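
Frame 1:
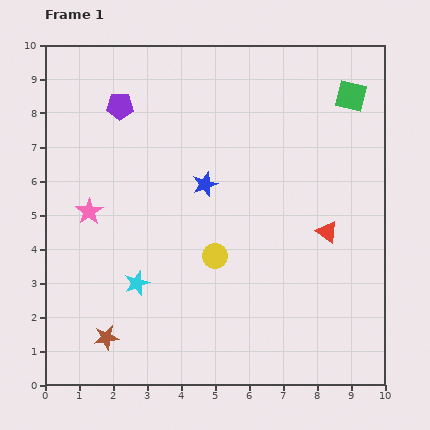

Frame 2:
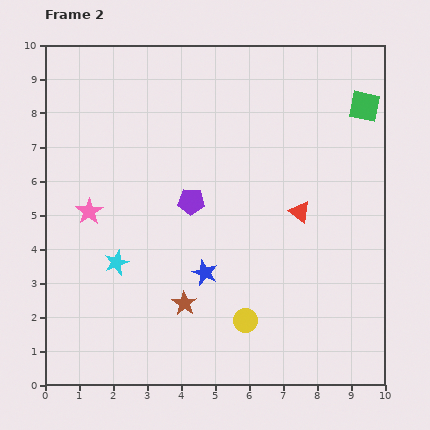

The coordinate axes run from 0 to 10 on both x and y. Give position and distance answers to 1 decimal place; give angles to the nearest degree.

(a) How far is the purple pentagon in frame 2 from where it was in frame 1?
3.5

The purple pentagon moved from (2.2, 8.2) to (4.3, 5.4), a distance of √(2.1² + 2.8²) ≈ 3.5.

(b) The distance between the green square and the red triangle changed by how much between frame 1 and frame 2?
-0.5

Distance in frame 1: 4.1. Distance in frame 2: 3.6.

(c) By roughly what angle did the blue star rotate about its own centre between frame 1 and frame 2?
30° counter-clockwise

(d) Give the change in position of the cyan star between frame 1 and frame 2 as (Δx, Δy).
(-0.6, 0.6)

The cyan star was at (2.7, 3.0) in frame 1 and (2.1, 3.6) in frame 2.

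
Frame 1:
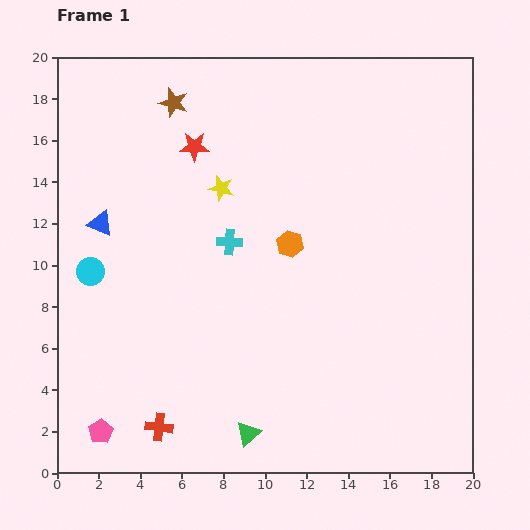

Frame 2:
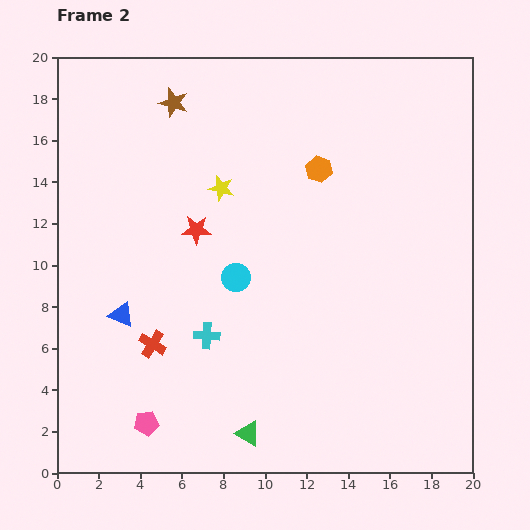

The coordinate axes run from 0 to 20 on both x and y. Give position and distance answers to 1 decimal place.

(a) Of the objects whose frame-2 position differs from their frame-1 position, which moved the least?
the pink pentagon

(moved 2.2)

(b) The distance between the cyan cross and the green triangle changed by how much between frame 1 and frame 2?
-4.1

Distance in frame 1: 9.2. Distance in frame 2: 5.1.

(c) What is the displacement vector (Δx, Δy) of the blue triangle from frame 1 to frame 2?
(1.0, -4.4)

The blue triangle was at (2.1, 12.0) in frame 1 and (3.1, 7.6) in frame 2.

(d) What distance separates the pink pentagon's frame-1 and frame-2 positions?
2.2

The pink pentagon moved from (2.1, 2.0) to (4.3, 2.4), a distance of √(2.2² + 0.4²) ≈ 2.2.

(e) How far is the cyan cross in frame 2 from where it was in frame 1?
4.6

The cyan cross moved from (8.3, 11.1) to (7.2, 6.6), a distance of √(1.1² + 4.5²) ≈ 4.6.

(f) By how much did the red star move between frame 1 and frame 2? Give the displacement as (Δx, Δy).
(0.1, -4.0)

The red star was at (6.6, 15.7) in frame 1 and (6.7, 11.7) in frame 2.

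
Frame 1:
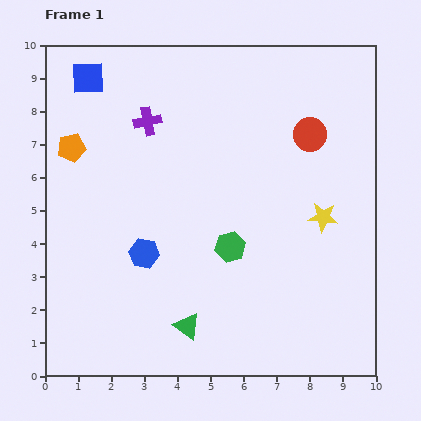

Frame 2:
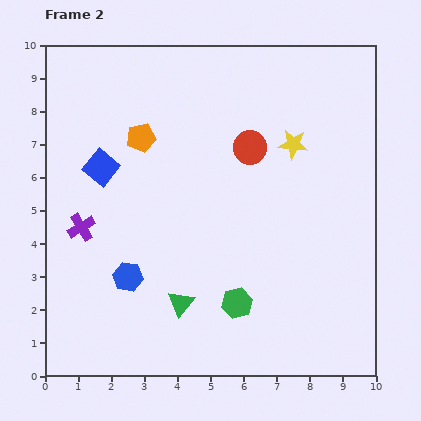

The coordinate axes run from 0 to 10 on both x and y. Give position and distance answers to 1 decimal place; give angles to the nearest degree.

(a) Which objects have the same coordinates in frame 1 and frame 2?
none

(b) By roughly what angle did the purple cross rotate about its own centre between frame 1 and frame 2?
20° counter-clockwise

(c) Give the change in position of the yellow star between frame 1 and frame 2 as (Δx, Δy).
(-0.9, 2.2)

The yellow star was at (8.4, 4.8) in frame 1 and (7.5, 7.0) in frame 2.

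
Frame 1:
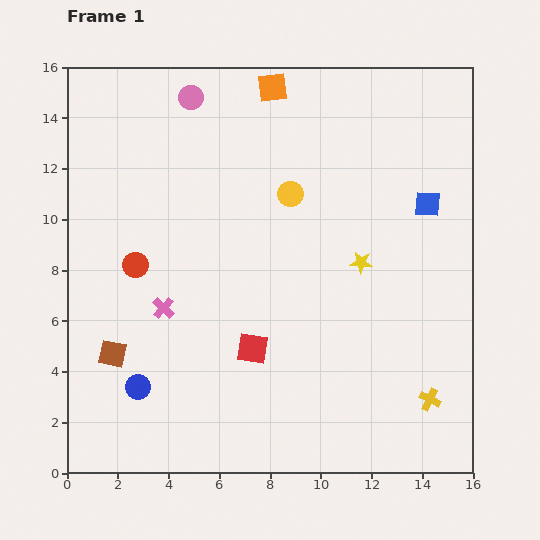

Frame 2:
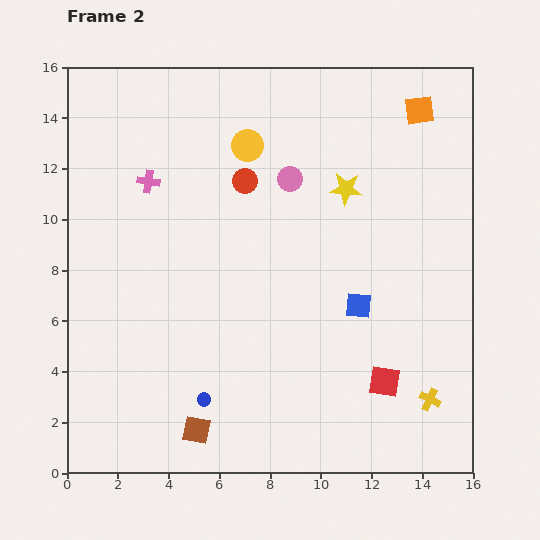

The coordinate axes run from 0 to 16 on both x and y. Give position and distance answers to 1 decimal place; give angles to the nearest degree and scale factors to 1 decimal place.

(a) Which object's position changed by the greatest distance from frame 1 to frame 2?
the orange square

(moved 5.9; next 5.4)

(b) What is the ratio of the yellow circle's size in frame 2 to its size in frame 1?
1.3×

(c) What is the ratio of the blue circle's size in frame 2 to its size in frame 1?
0.6×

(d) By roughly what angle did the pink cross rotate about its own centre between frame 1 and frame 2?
33° counter-clockwise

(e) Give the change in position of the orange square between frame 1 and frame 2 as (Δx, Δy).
(5.8, -0.9)

The orange square was at (8.1, 15.2) in frame 1 and (13.9, 14.3) in frame 2.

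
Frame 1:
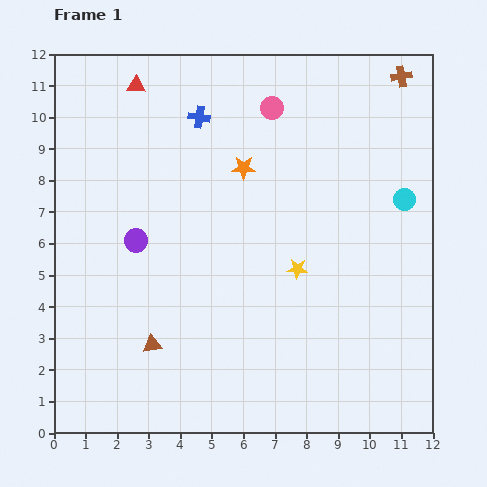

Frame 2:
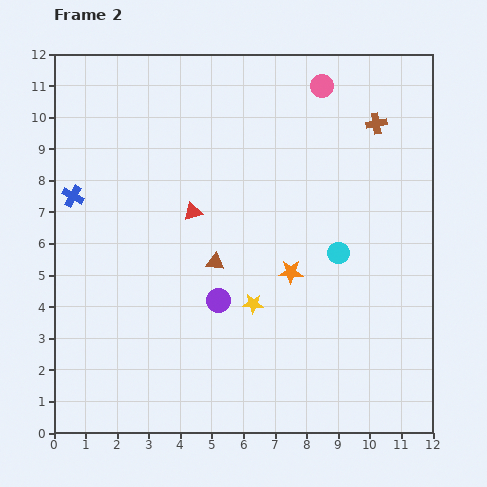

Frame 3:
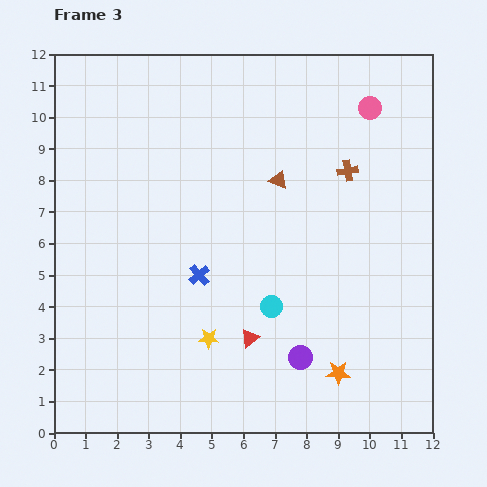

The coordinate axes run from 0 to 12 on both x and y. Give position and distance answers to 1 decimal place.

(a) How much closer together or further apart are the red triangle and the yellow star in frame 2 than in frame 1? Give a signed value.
-4.2

Distance in frame 1: 7.7. Distance in frame 2: 3.5.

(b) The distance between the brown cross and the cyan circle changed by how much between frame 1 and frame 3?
+1.0

Distance in frame 1: 3.9. Distance in frame 3: 4.9.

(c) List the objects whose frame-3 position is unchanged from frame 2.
none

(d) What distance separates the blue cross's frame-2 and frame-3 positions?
4.7

The blue cross moved from (0.6, 7.5) to (4.6, 5.0), a distance of √(4.0² + 2.5²) ≈ 4.7.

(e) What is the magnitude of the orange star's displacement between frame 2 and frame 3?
3.5

The orange star moved from (7.5, 5.1) to (9.0, 1.9), a distance of √(1.5² + 3.2²) ≈ 3.5.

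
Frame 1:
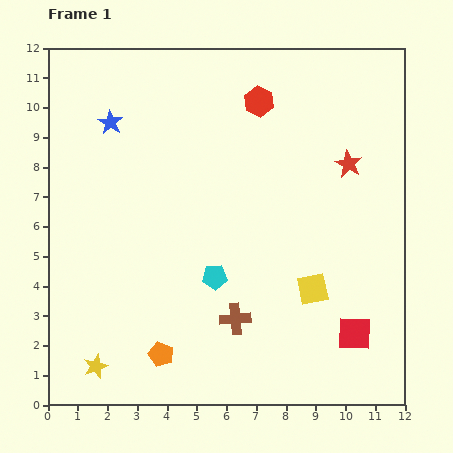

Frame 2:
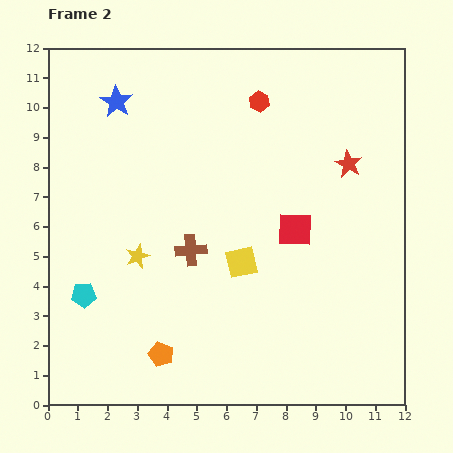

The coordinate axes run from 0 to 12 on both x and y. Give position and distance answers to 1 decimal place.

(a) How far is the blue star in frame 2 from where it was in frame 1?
0.7

The blue star moved from (2.1, 9.5) to (2.3, 10.2), a distance of √(0.2² + 0.7²) ≈ 0.7.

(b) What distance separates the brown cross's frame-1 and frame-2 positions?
2.7

The brown cross moved from (6.3, 2.9) to (4.8, 5.2), a distance of √(1.5² + 2.3²) ≈ 2.7.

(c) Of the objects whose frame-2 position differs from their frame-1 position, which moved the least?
the blue star

(moved 0.7)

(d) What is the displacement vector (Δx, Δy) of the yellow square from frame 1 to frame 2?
(-2.4, 0.9)

The yellow square was at (8.9, 3.9) in frame 1 and (6.5, 4.8) in frame 2.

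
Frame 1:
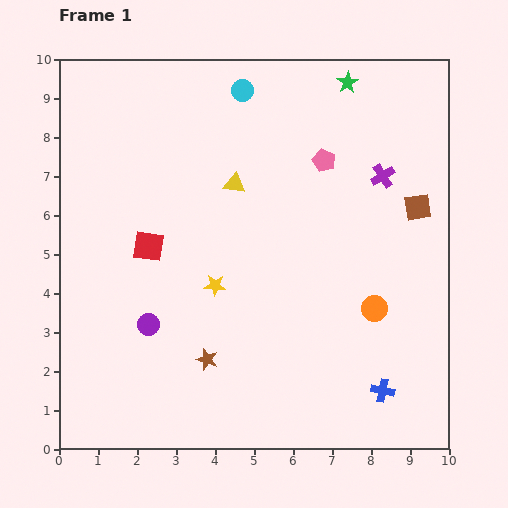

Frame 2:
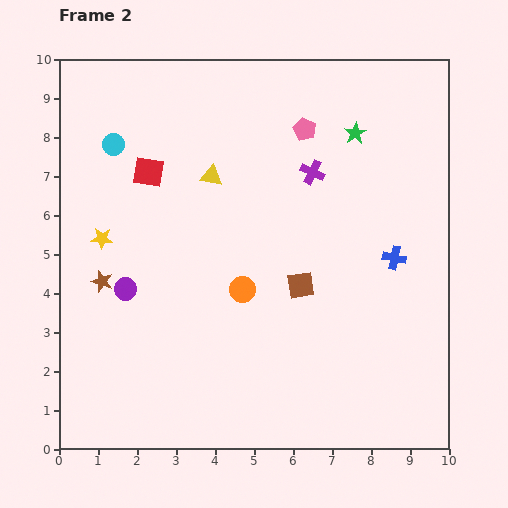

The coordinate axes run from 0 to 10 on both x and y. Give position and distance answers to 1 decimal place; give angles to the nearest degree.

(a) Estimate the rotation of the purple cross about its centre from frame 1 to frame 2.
33° counter-clockwise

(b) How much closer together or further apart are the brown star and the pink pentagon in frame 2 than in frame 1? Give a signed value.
+0.6

Distance in frame 1: 5.9. Distance in frame 2: 6.5.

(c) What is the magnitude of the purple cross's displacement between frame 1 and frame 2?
1.8

The purple cross moved from (8.3, 7.0) to (6.5, 7.1), a distance of √(1.8² + 0.1²) ≈ 1.8.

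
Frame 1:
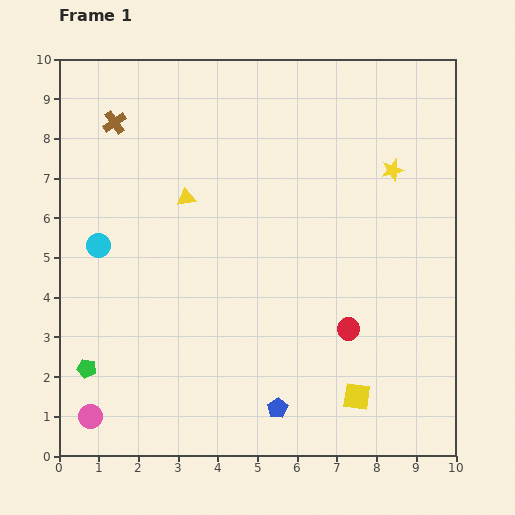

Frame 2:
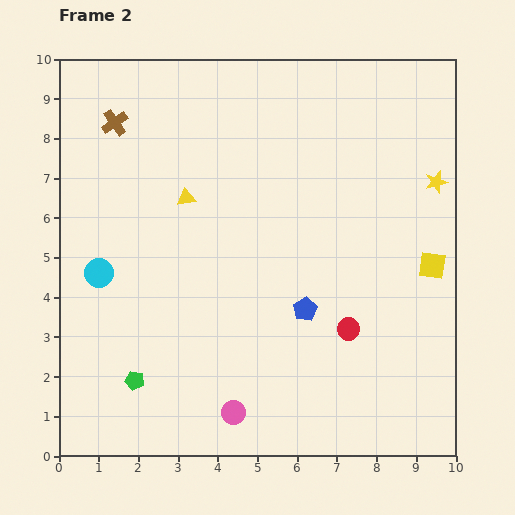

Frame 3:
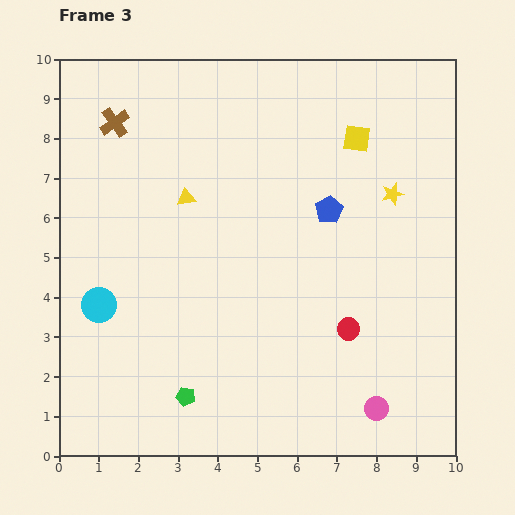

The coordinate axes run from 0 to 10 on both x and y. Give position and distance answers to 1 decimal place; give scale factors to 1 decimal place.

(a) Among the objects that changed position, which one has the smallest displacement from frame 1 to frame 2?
the cyan circle

(moved 0.7)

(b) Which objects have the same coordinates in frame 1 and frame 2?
the yellow triangle, the red circle, the brown cross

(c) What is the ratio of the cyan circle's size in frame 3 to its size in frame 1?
1.5×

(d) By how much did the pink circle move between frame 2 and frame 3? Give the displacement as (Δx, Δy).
(3.6, 0.1)

The pink circle was at (4.4, 1.1) in frame 2 and (8.0, 1.2) in frame 3.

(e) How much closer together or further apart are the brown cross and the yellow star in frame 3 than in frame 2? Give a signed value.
-1.0

Distance in frame 2: 8.2. Distance in frame 3: 7.2.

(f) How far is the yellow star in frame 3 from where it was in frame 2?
1.1

The yellow star moved from (9.5, 6.9) to (8.4, 6.6), a distance of √(1.1² + 0.3²) ≈ 1.1.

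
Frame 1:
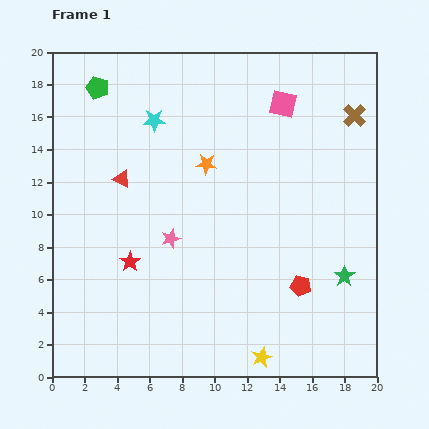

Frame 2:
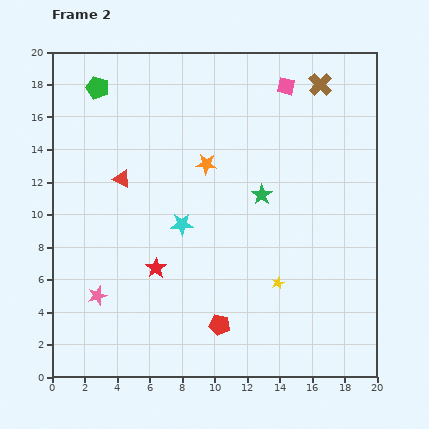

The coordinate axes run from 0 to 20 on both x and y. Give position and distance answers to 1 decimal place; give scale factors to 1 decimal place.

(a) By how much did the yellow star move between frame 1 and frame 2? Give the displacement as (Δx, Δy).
(1.0, 4.6)

The yellow star was at (12.9, 1.2) in frame 1 and (13.9, 5.8) in frame 2.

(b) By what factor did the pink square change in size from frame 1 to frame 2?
0.7×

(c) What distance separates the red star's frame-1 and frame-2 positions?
1.6

The red star moved from (4.8, 7.1) to (6.4, 6.7), a distance of √(1.6² + 0.4²) ≈ 1.6.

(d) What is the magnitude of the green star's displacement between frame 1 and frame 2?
7.1

The green star moved from (18.0, 6.2) to (12.9, 11.2), a distance of √(5.1² + 5.0²) ≈ 7.1.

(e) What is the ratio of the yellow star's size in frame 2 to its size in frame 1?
0.6×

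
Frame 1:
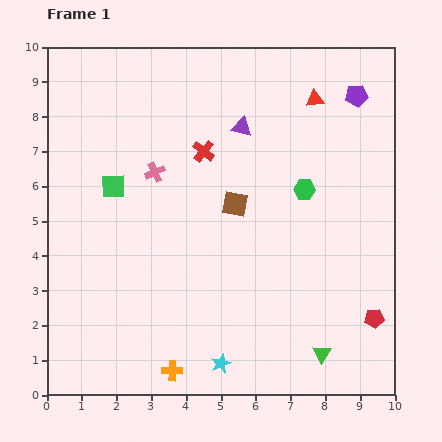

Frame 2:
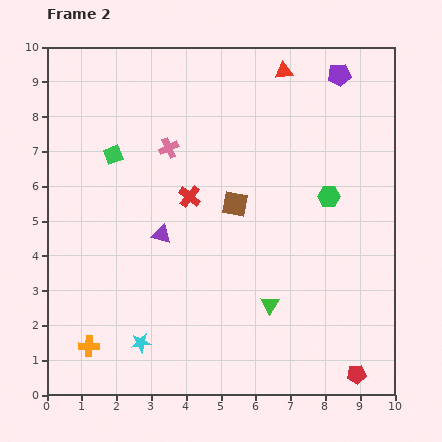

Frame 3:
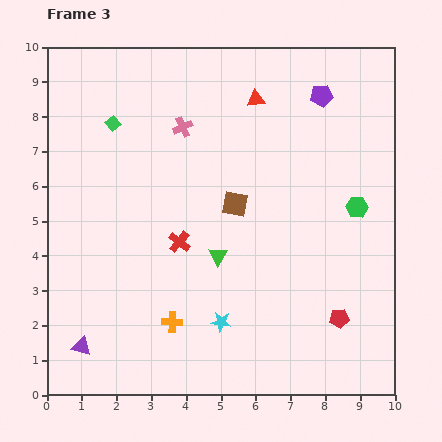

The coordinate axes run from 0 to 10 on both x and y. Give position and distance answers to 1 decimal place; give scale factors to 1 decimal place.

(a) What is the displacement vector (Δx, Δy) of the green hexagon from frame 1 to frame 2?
(0.7, -0.2)

The green hexagon was at (7.4, 5.9) in frame 1 and (8.1, 5.7) in frame 2.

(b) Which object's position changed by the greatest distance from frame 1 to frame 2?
the purple triangle

(moved 3.9; next 2.5)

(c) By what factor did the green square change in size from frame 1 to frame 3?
0.6×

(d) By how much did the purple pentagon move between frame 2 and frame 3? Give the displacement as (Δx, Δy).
(-0.5, -0.6)

The purple pentagon was at (8.4, 9.2) in frame 2 and (7.9, 8.6) in frame 3.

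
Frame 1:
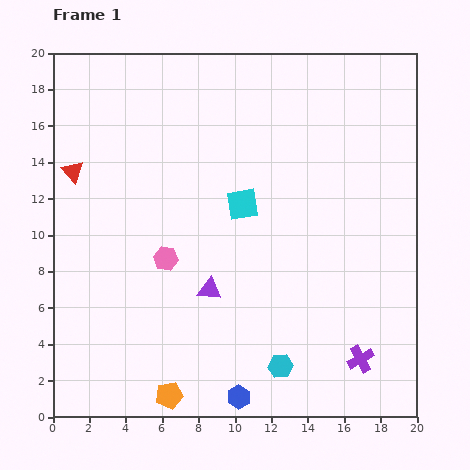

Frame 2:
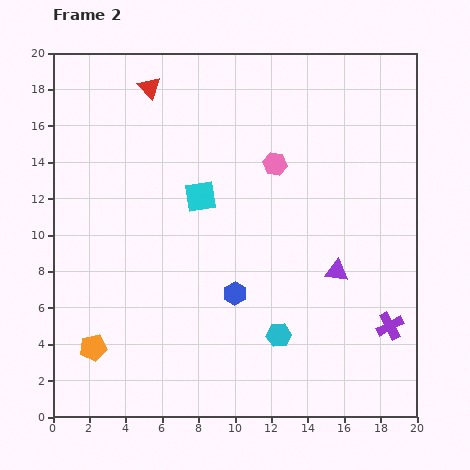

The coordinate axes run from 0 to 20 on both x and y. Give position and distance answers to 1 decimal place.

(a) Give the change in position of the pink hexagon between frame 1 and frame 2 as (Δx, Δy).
(6.0, 5.2)

The pink hexagon was at (6.2, 8.7) in frame 1 and (12.2, 13.9) in frame 2.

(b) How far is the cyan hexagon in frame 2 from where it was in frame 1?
1.7

The cyan hexagon moved from (12.5, 2.8) to (12.4, 4.5), a distance of √(0.1² + 1.7²) ≈ 1.7.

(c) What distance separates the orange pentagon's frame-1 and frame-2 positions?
4.9

The orange pentagon moved from (6.4, 1.2) to (2.2, 3.8), a distance of √(4.2² + 2.6²) ≈ 4.9.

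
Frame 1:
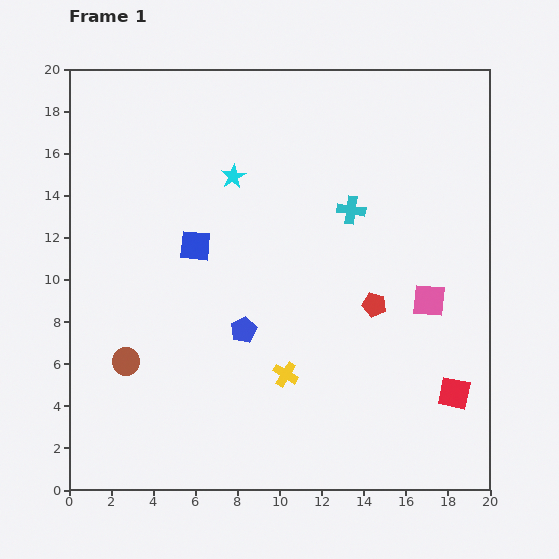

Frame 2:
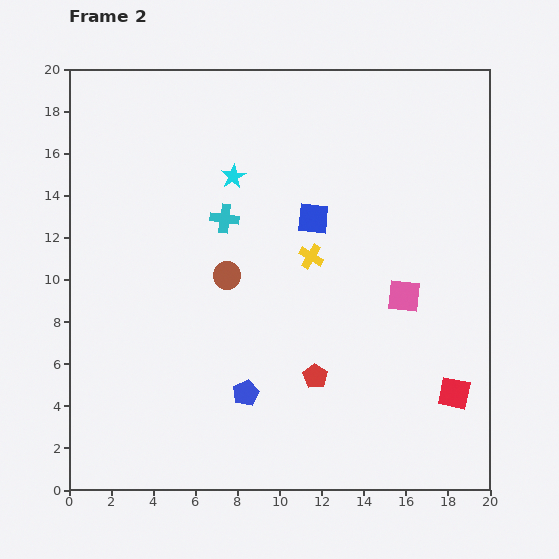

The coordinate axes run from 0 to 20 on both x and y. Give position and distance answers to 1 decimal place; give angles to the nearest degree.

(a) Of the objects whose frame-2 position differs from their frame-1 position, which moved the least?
the pink square

(moved 1.2)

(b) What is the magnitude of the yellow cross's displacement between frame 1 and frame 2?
5.7

The yellow cross moved from (10.3, 5.5) to (11.5, 11.1), a distance of √(1.2² + 5.6²) ≈ 5.7.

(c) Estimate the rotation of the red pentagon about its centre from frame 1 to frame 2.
20° clockwise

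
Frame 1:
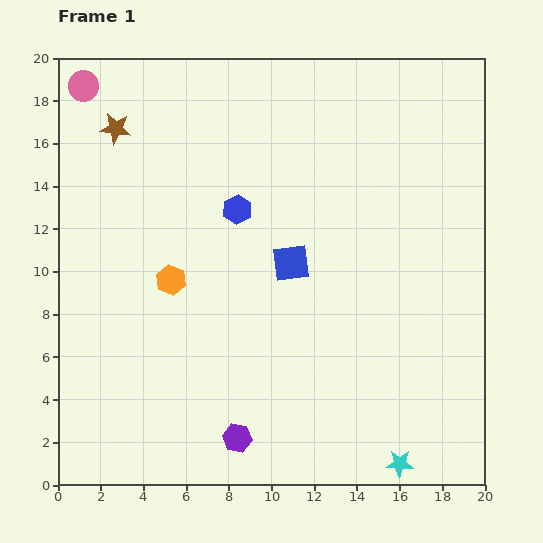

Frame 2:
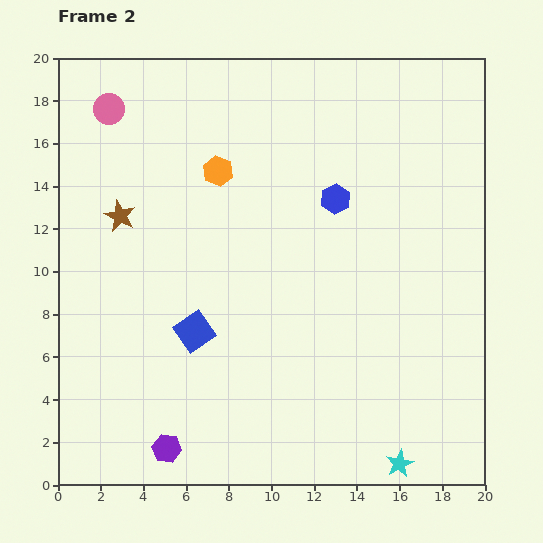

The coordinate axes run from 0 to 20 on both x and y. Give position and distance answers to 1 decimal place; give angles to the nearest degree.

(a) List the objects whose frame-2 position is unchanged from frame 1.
the cyan star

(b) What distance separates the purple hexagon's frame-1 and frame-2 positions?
3.3

The purple hexagon moved from (8.4, 2.2) to (5.1, 1.7), a distance of √(3.3² + 0.5²) ≈ 3.3.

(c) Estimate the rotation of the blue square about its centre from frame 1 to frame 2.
27° counter-clockwise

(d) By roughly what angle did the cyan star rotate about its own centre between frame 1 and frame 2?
29° counter-clockwise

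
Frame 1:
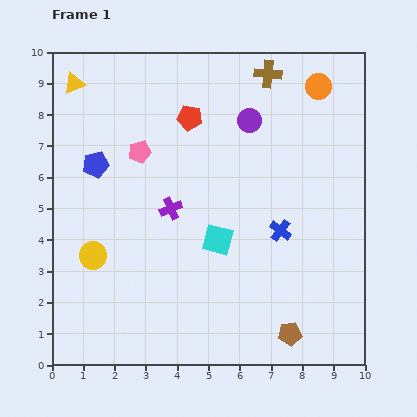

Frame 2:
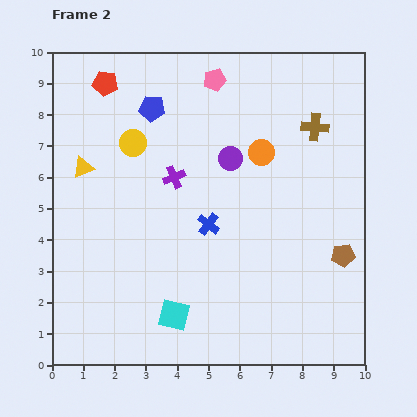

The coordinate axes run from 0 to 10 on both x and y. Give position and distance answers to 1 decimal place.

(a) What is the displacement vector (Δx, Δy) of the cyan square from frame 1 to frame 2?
(-1.4, -2.4)

The cyan square was at (5.3, 4.0) in frame 1 and (3.9, 1.6) in frame 2.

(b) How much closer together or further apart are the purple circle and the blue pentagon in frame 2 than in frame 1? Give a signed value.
-2.1

Distance in frame 1: 5.1. Distance in frame 2: 3.0.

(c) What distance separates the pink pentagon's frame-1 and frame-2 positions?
3.3

The pink pentagon moved from (2.8, 6.8) to (5.2, 9.1), a distance of √(2.4² + 2.3²) ≈ 3.3.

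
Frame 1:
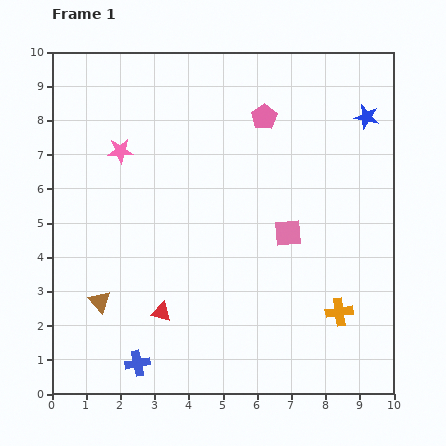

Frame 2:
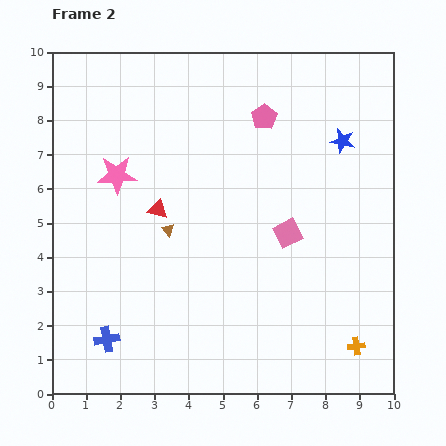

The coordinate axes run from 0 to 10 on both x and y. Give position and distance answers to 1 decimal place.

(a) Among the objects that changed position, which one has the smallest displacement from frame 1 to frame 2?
the pink star

(moved 0.7)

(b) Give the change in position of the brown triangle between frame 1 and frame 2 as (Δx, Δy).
(2.0, 2.1)

The brown triangle was at (1.4, 2.7) in frame 1 and (3.4, 4.8) in frame 2.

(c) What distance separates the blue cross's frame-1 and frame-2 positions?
1.1

The blue cross moved from (2.5, 0.9) to (1.6, 1.6), a distance of √(0.9² + 0.7²) ≈ 1.1.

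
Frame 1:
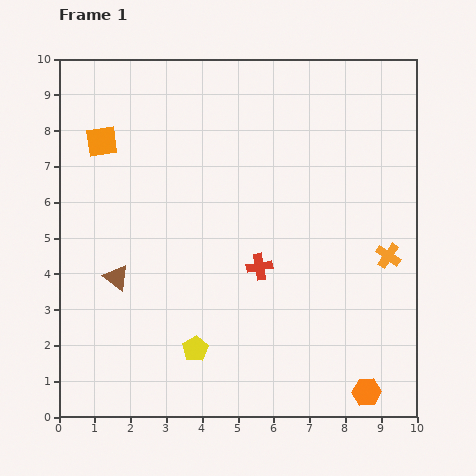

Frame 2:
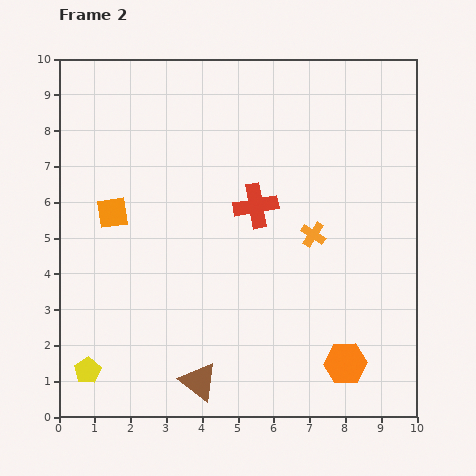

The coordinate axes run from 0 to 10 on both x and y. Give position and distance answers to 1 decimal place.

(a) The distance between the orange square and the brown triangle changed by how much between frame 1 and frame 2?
+1.5

Distance in frame 1: 3.8. Distance in frame 2: 5.3.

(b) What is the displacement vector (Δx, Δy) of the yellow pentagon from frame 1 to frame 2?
(-3.0, -0.6)

The yellow pentagon was at (3.8, 1.9) in frame 1 and (0.8, 1.3) in frame 2.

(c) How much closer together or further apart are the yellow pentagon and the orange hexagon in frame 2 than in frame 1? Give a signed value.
+2.3

Distance in frame 1: 4.9. Distance in frame 2: 7.2.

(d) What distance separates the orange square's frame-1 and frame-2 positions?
2.0

The orange square moved from (1.2, 7.7) to (1.5, 5.7), a distance of √(0.3² + 2.0²) ≈ 2.0.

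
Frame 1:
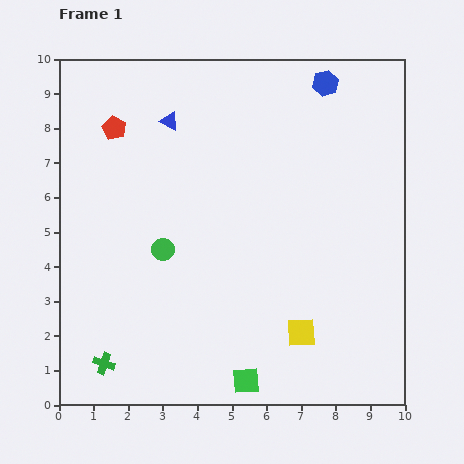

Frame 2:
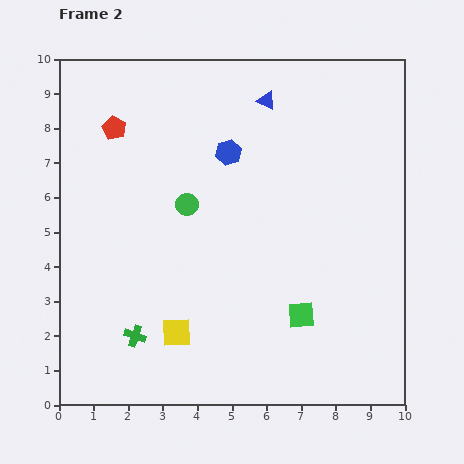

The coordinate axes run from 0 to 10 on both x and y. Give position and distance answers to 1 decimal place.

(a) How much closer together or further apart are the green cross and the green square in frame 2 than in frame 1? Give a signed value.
+0.7

Distance in frame 1: 4.1. Distance in frame 2: 4.8.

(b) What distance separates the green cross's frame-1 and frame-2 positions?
1.2

The green cross moved from (1.3, 1.2) to (2.2, 2.0), a distance of √(0.9² + 0.8²) ≈ 1.2.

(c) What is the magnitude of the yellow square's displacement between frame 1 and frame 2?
3.6

The yellow square moved from (7.0, 2.1) to (3.4, 2.1), a distance of √(3.6² + 0.0²) ≈ 3.6.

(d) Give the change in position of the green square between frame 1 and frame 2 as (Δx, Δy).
(1.6, 1.9)

The green square was at (5.4, 0.7) in frame 1 and (7.0, 2.6) in frame 2.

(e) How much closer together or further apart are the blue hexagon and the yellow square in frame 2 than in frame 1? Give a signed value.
-1.8

Distance in frame 1: 7.2. Distance in frame 2: 5.4.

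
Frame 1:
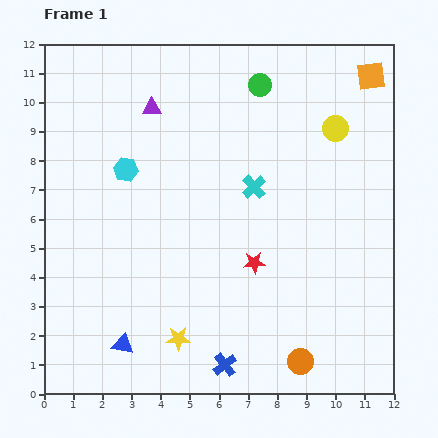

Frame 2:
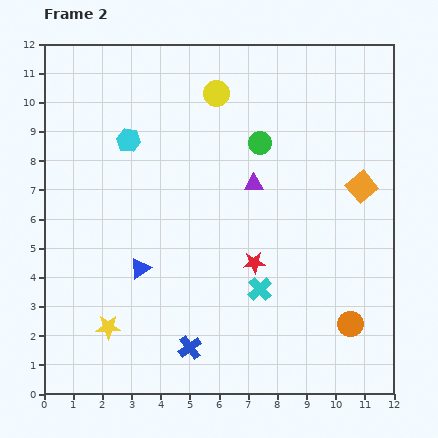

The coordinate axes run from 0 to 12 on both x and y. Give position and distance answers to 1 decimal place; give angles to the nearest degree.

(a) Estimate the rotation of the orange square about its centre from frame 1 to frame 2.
34° counter-clockwise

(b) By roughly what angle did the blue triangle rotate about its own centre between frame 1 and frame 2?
46° counter-clockwise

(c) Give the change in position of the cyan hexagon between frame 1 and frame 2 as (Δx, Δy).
(0.1, 1.0)

The cyan hexagon was at (2.8, 7.7) in frame 1 and (2.9, 8.7) in frame 2.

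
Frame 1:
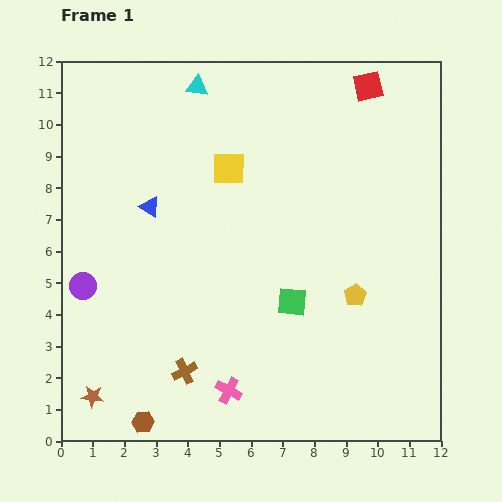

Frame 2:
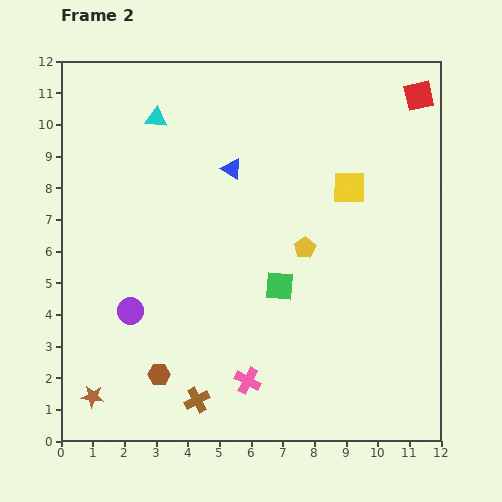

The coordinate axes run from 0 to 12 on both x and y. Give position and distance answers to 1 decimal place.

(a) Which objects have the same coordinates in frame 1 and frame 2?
the brown star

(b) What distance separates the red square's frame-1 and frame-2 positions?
1.6

The red square moved from (9.7, 11.2) to (11.3, 10.9), a distance of √(1.6² + 0.3²) ≈ 1.6.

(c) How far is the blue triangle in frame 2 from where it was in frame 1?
2.9

The blue triangle moved from (2.8, 7.4) to (5.4, 8.6), a distance of √(2.6² + 1.2²) ≈ 2.9.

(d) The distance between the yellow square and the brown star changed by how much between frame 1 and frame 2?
+2.0

Distance in frame 1: 8.4. Distance in frame 2: 10.4.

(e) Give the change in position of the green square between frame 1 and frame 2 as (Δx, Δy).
(-0.4, 0.5)

The green square was at (7.3, 4.4) in frame 1 and (6.9, 4.9) in frame 2.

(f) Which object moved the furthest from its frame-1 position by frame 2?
the yellow square

(moved 3.8; next 2.9)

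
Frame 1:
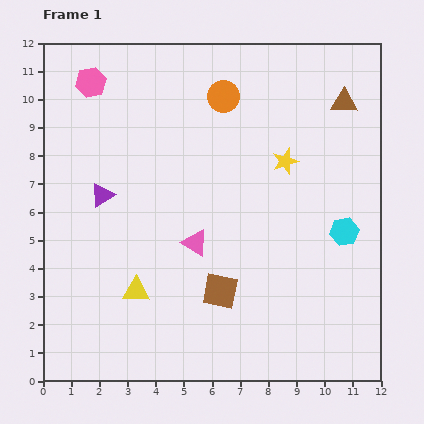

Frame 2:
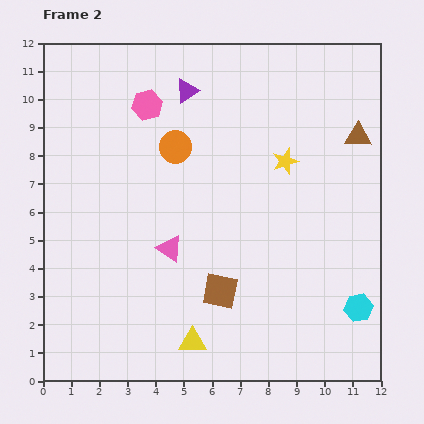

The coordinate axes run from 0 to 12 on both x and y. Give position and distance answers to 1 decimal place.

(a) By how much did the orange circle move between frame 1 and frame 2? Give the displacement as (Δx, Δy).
(-1.7, -1.8)

The orange circle was at (6.4, 10.1) in frame 1 and (4.7, 8.3) in frame 2.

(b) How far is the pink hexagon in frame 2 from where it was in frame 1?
2.2

The pink hexagon moved from (1.7, 10.6) to (3.7, 9.8), a distance of √(2.0² + 0.8²) ≈ 2.2.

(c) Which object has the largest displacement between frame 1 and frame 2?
the purple triangle

(moved 4.8; next 2.7)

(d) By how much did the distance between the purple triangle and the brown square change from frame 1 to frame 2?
+1.8

Distance in frame 1: 5.4. Distance in frame 2: 7.2.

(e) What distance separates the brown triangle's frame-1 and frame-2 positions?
1.3

The brown triangle moved from (10.7, 9.9) to (11.2, 8.7), a distance of √(0.5² + 1.2²) ≈ 1.3.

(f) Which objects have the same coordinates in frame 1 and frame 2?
the yellow star, the brown square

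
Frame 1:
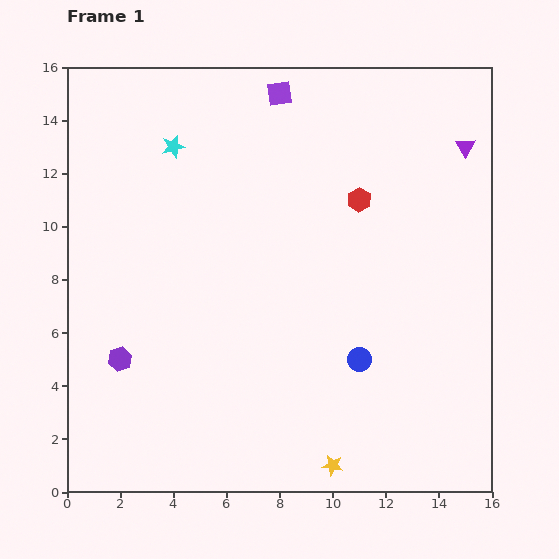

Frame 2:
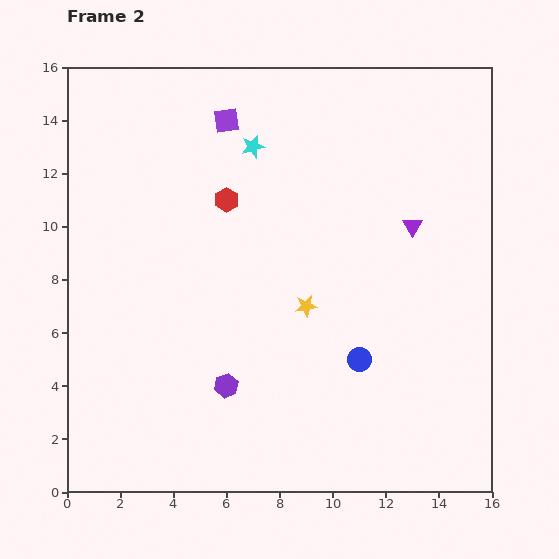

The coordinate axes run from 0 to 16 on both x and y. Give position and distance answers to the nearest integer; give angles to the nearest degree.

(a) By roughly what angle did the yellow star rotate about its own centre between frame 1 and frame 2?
18° counter-clockwise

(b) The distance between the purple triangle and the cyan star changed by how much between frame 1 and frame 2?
-4

Distance in frame 1: 11. Distance in frame 2: 7.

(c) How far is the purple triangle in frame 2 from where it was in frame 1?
4

The purple triangle moved from (15, 13) to (13, 10), a distance of √(2² + 3²) ≈ 4.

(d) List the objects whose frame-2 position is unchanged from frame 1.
the blue circle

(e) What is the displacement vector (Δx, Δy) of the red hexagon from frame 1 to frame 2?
(-5, 0)

The red hexagon was at (11, 11) in frame 1 and (6, 11) in frame 2.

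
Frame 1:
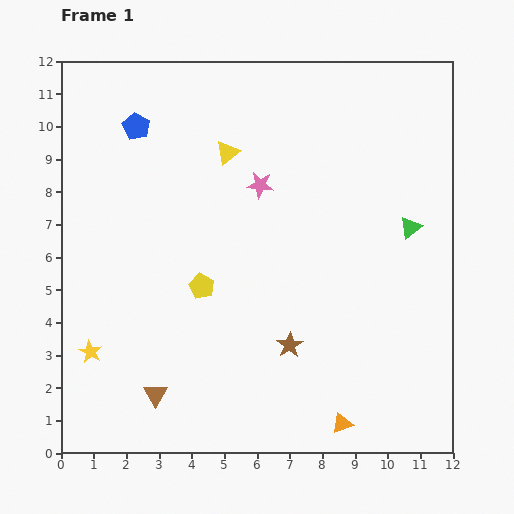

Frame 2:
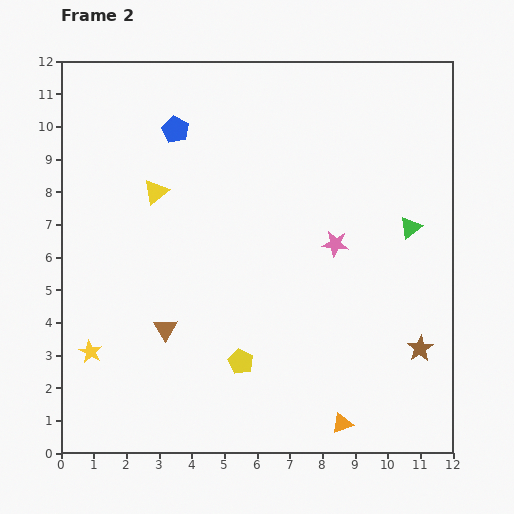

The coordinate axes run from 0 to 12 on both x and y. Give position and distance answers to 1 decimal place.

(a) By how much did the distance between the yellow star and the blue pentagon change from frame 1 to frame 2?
+0.3

Distance in frame 1: 7.0. Distance in frame 2: 7.3.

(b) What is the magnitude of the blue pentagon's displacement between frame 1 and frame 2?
1.2

The blue pentagon moved from (2.3, 10.0) to (3.5, 9.9), a distance of √(1.2² + 0.1²) ≈ 1.2.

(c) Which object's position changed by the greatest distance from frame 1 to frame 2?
the brown star

(moved 4.0; next 2.9)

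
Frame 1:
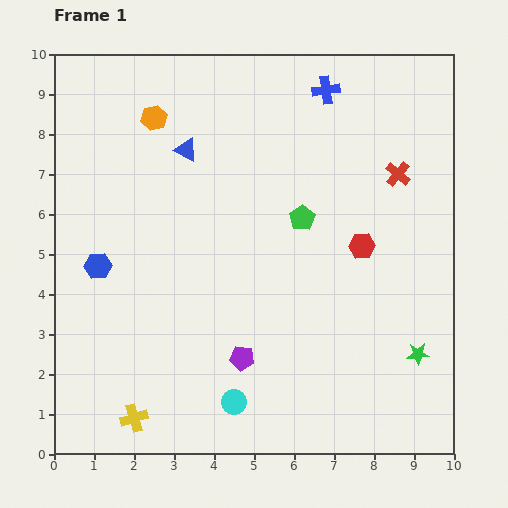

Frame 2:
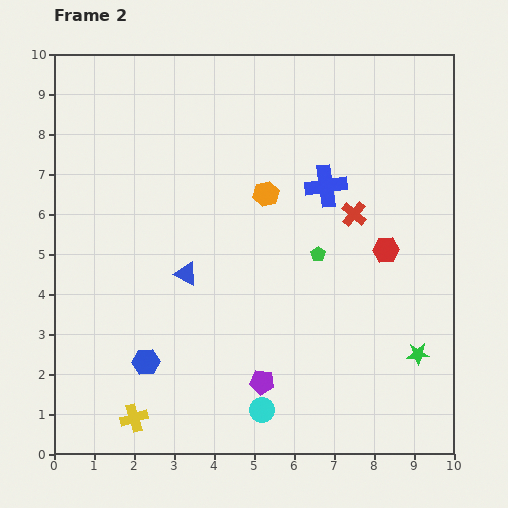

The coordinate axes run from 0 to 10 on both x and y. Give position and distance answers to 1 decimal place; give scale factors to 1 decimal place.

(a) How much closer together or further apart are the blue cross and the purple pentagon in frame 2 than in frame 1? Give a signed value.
-1.8

Distance in frame 1: 7.0. Distance in frame 2: 5.2.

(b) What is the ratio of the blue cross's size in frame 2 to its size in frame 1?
1.5×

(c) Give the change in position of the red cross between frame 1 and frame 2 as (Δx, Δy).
(-1.1, -1.0)

The red cross was at (8.6, 7.0) in frame 1 and (7.5, 6.0) in frame 2.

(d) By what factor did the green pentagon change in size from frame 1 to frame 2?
0.6×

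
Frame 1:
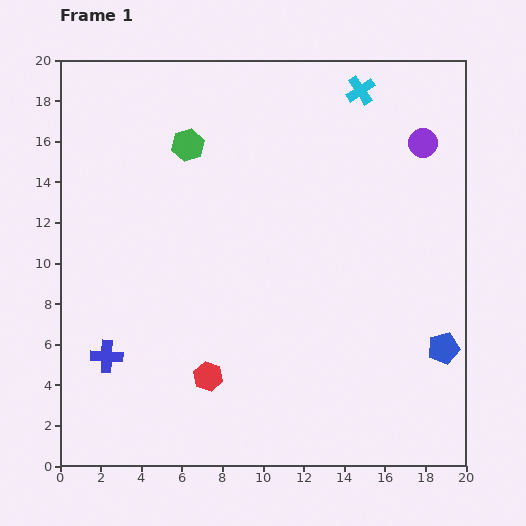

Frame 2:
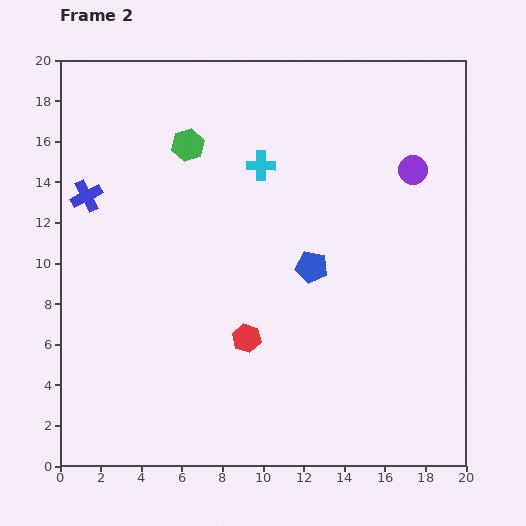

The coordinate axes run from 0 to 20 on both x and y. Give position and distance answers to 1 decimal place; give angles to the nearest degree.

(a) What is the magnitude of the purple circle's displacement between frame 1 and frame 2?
1.4

The purple circle moved from (17.9, 15.9) to (17.4, 14.6), a distance of √(0.5² + 1.3²) ≈ 1.4.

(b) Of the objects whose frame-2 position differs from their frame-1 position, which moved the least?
the purple circle

(moved 1.4)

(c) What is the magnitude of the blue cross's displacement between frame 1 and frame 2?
8.0

The blue cross moved from (2.3, 5.4) to (1.3, 13.3), a distance of √(1.0² + 7.9²) ≈ 8.0.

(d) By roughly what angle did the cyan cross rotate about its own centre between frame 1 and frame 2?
34° clockwise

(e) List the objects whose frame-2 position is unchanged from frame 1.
the green hexagon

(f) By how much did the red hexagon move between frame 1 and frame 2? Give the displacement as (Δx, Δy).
(1.9, 1.9)

The red hexagon was at (7.3, 4.4) in frame 1 and (9.2, 6.3) in frame 2.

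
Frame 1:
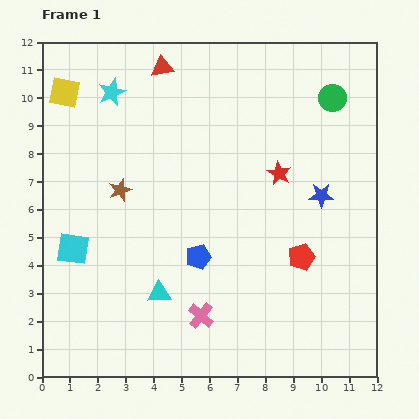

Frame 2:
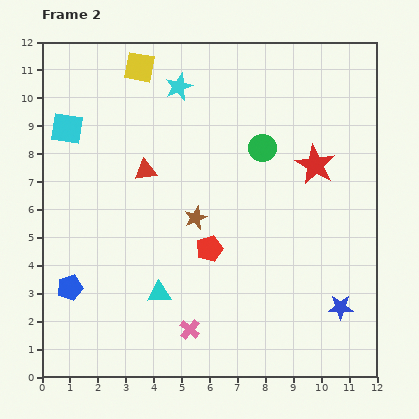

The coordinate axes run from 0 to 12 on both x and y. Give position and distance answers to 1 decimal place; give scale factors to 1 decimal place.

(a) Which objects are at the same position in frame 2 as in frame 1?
the cyan triangle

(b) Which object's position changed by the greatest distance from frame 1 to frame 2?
the blue pentagon

(moved 4.7; next 4.3)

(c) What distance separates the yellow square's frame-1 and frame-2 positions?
2.8

The yellow square moved from (0.8, 10.2) to (3.5, 11.1), a distance of √(2.7² + 0.9²) ≈ 2.8.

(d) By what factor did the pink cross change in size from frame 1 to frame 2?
0.8×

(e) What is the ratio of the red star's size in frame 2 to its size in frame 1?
1.7×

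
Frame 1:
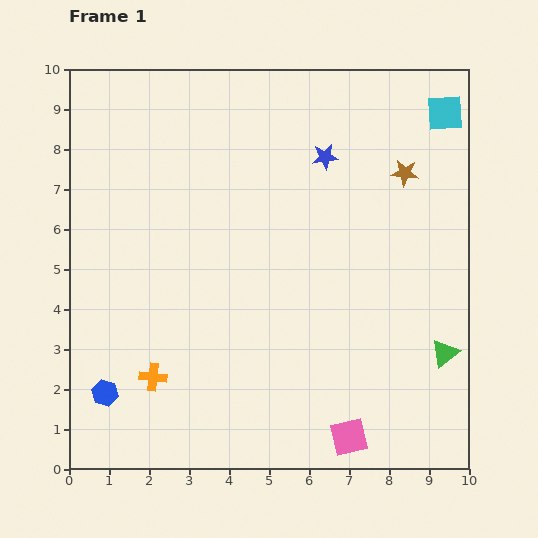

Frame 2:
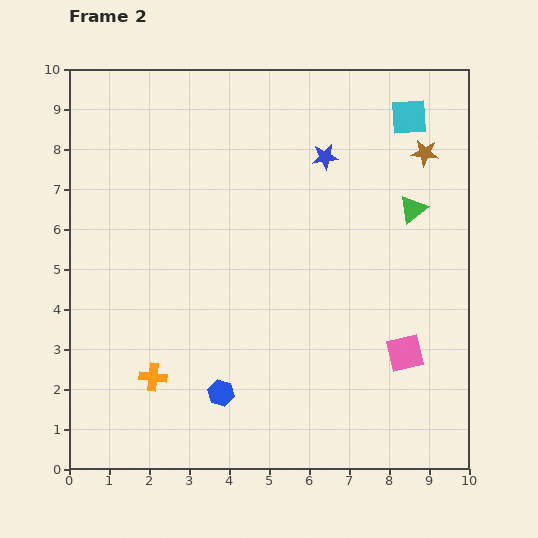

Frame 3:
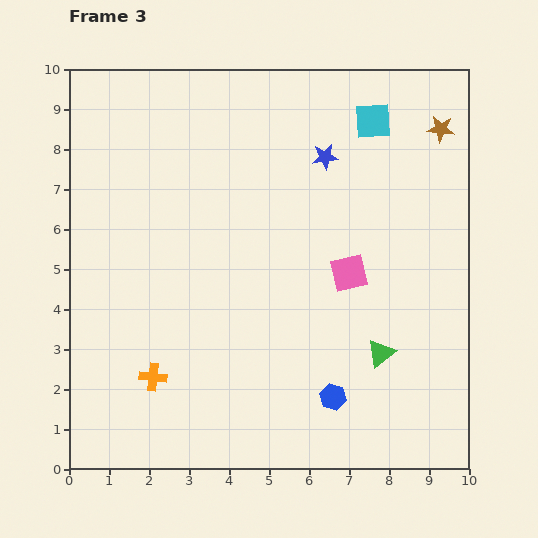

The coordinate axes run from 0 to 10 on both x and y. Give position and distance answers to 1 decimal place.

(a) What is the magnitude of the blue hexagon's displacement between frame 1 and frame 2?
2.9

The blue hexagon moved from (0.9, 1.9) to (3.8, 1.9), a distance of √(2.9² + 0.0²) ≈ 2.9.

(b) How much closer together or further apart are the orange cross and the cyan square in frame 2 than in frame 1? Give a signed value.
-0.7

Distance in frame 1: 9.8. Distance in frame 2: 9.1.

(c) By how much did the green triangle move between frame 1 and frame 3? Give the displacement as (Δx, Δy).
(-1.6, 0.0)

The green triangle was at (9.4, 2.9) in frame 1 and (7.8, 2.9) in frame 3.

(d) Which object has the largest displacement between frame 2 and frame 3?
the green triangle

(moved 3.7; next 2.8)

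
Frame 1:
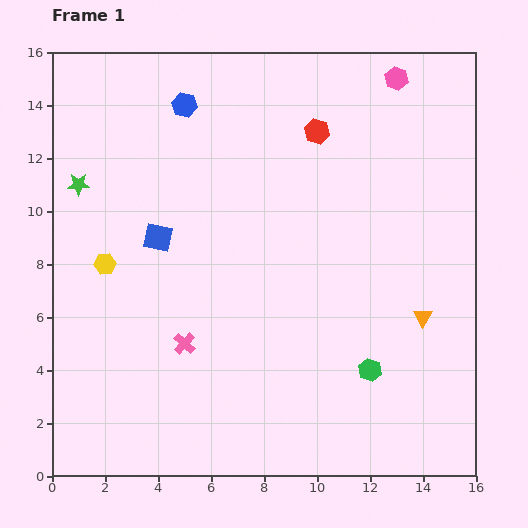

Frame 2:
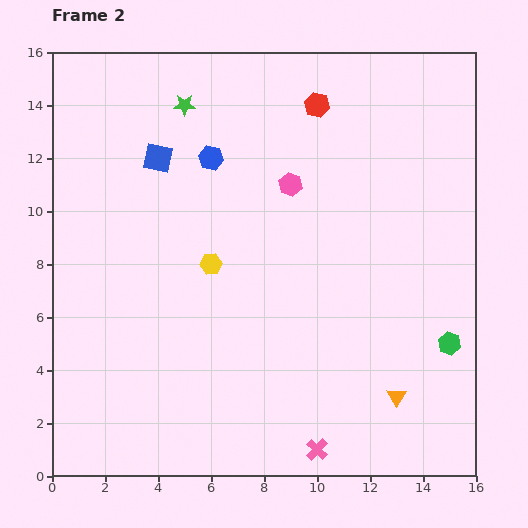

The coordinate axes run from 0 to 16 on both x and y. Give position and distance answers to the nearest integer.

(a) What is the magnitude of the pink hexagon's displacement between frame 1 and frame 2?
6

The pink hexagon moved from (13, 15) to (9, 11), a distance of √(4² + 4²) ≈ 6.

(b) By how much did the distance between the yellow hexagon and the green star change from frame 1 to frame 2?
+3

Distance in frame 1: 3. Distance in frame 2: 6.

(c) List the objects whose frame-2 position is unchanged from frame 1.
none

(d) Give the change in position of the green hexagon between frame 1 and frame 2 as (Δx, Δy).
(3, 1)

The green hexagon was at (12, 4) in frame 1 and (15, 5) in frame 2.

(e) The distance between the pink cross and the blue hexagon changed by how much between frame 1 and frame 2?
+3

Distance in frame 1: 9. Distance in frame 2: 12.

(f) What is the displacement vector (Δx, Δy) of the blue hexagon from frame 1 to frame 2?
(1, -2)

The blue hexagon was at (5, 14) in frame 1 and (6, 12) in frame 2.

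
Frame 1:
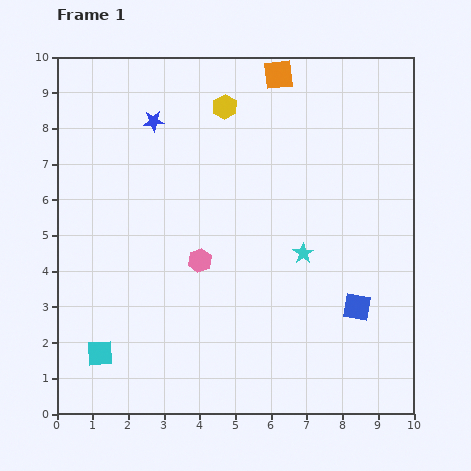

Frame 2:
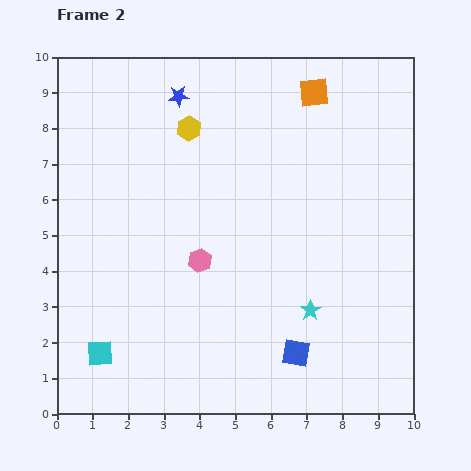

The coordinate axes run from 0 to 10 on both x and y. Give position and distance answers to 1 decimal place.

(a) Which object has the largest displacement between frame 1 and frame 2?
the blue square

(moved 2.1; next 1.6)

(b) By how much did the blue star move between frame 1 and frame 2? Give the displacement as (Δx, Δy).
(0.7, 0.7)

The blue star was at (2.7, 8.2) in frame 1 and (3.4, 8.9) in frame 2.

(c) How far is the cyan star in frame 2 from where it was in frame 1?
1.6

The cyan star moved from (6.9, 4.5) to (7.1, 2.9), a distance of √(0.2² + 1.6²) ≈ 1.6.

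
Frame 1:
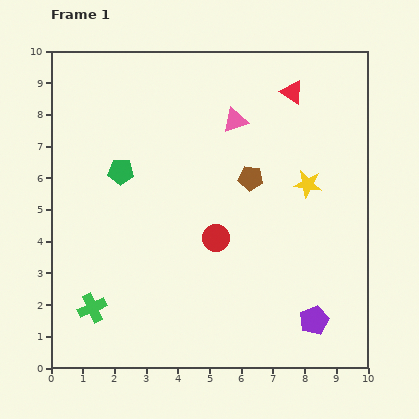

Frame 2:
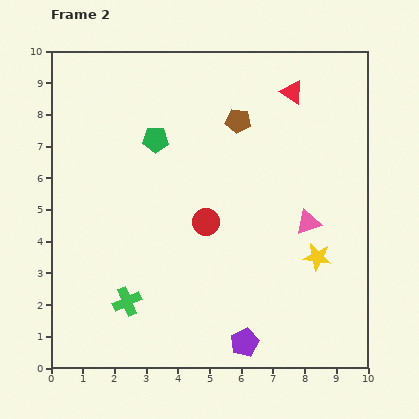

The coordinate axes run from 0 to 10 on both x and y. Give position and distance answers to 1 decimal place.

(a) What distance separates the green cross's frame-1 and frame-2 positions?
1.1

The green cross moved from (1.3, 1.9) to (2.4, 2.1), a distance of √(1.1² + 0.2²) ≈ 1.1.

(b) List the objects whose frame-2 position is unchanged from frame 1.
the red triangle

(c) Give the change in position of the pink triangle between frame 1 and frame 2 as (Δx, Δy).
(2.3, -3.2)

The pink triangle was at (5.8, 7.8) in frame 1 and (8.1, 4.6) in frame 2.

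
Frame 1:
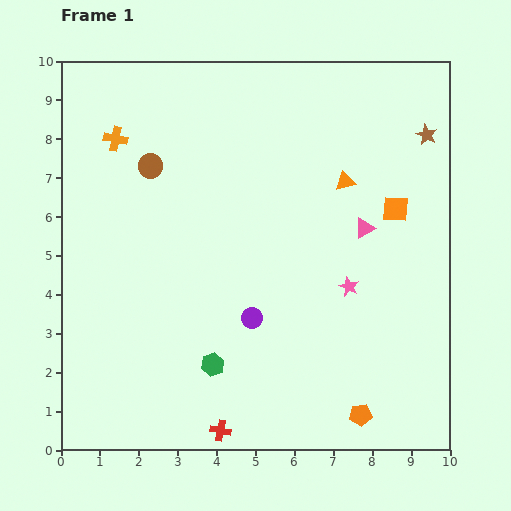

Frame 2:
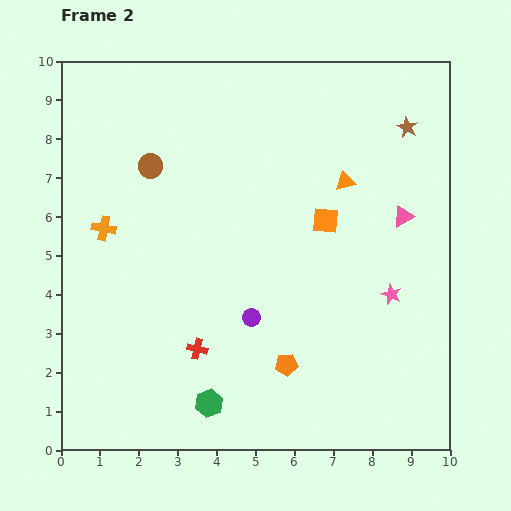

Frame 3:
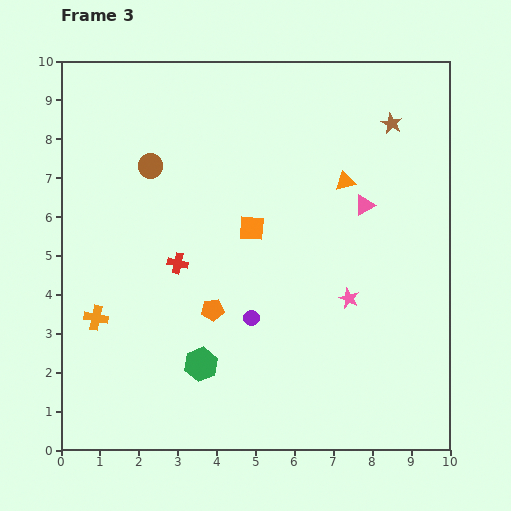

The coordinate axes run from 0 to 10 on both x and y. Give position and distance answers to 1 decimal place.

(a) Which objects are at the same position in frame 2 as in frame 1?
the purple circle, the orange triangle, the brown circle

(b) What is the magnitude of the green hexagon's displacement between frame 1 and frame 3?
0.3

The green hexagon moved from (3.9, 2.2) to (3.6, 2.2), a distance of √(0.3² + 0.0²) ≈ 0.3.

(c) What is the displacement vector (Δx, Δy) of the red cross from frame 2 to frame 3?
(-0.5, 2.2)

The red cross was at (3.5, 2.6) in frame 2 and (3.0, 4.8) in frame 3.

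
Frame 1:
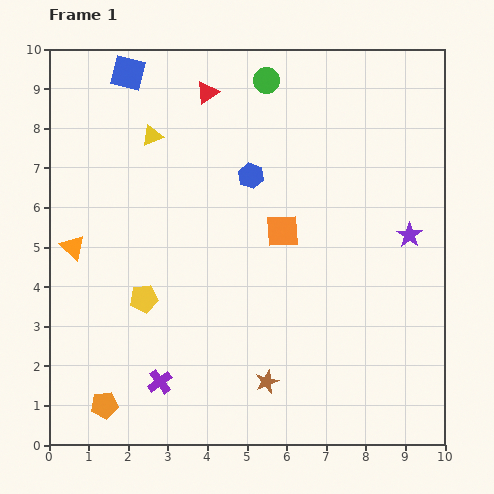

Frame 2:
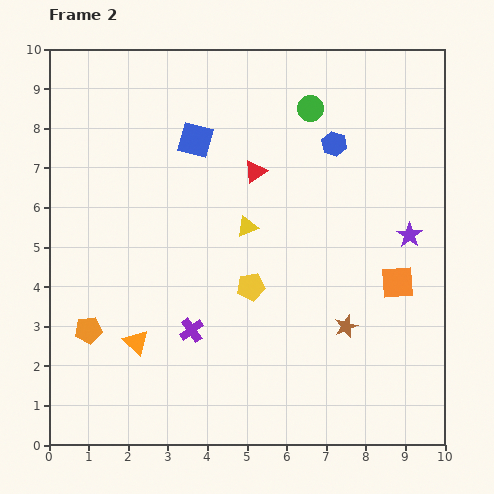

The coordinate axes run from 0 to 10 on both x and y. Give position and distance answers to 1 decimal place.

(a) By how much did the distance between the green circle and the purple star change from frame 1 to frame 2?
-1.2

Distance in frame 1: 5.3. Distance in frame 2: 4.1.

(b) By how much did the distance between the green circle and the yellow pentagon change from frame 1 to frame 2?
-1.6

Distance in frame 1: 6.3. Distance in frame 2: 4.7.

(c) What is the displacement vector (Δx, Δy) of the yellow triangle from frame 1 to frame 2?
(2.4, -2.3)

The yellow triangle was at (2.6, 7.8) in frame 1 and (5.0, 5.5) in frame 2.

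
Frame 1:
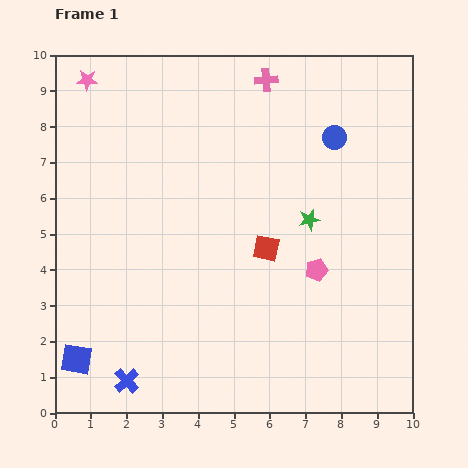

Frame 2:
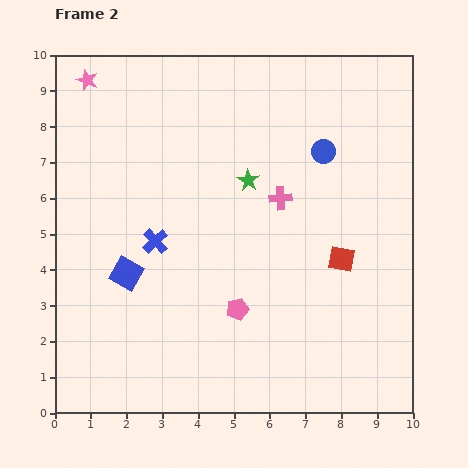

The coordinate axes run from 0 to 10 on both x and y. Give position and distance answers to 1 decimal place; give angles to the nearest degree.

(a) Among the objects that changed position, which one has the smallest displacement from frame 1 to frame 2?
the blue circle

(moved 0.5)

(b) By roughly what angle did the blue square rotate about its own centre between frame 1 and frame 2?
20° clockwise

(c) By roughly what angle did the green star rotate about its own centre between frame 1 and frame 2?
29° counter-clockwise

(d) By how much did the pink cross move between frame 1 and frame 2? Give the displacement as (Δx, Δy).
(0.4, -3.3)

The pink cross was at (5.9, 9.3) in frame 1 and (6.3, 6.0) in frame 2.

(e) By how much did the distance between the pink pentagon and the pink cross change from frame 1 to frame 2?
-2.2

Distance in frame 1: 5.5. Distance in frame 2: 3.3.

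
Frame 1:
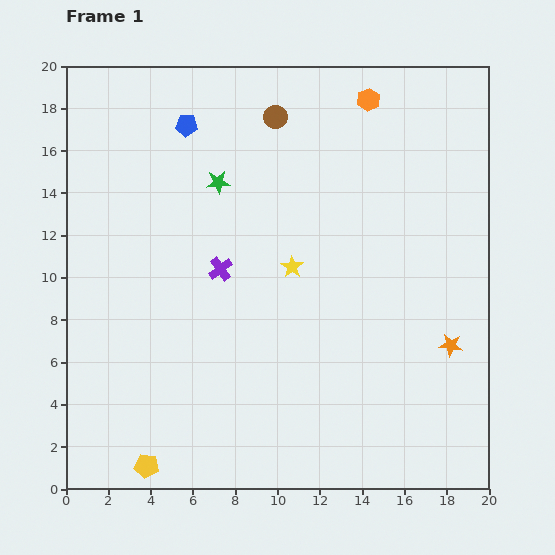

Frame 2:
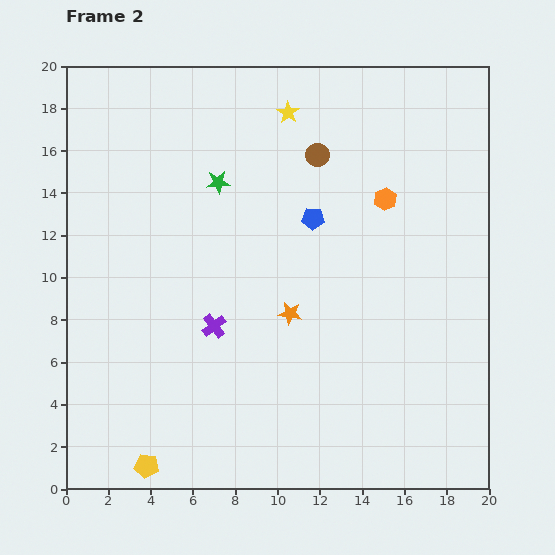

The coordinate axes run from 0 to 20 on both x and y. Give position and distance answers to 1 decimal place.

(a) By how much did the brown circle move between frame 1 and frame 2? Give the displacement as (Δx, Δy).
(2.0, -1.8)

The brown circle was at (9.9, 17.6) in frame 1 and (11.9, 15.8) in frame 2.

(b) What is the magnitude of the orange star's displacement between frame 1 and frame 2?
7.7

The orange star moved from (18.2, 6.8) to (10.6, 8.3), a distance of √(7.6² + 1.5²) ≈ 7.7.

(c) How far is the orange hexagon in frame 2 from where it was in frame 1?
4.8

The orange hexagon moved from (14.3, 18.4) to (15.1, 13.7), a distance of √(0.8² + 4.7²) ≈ 4.8.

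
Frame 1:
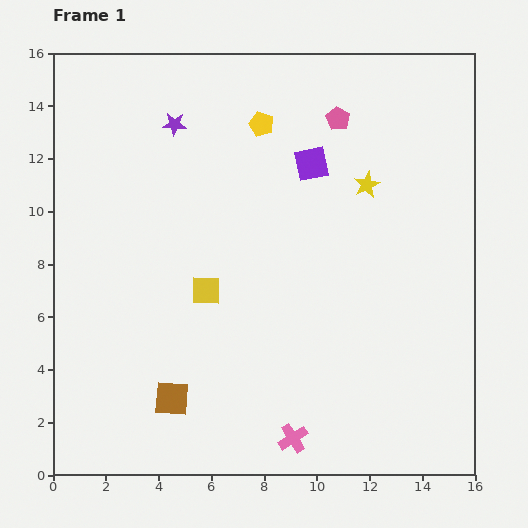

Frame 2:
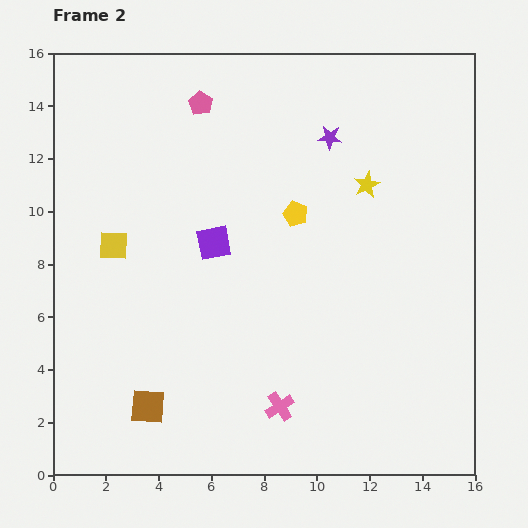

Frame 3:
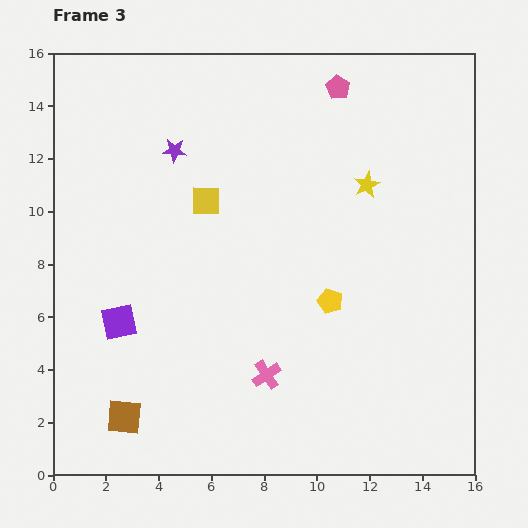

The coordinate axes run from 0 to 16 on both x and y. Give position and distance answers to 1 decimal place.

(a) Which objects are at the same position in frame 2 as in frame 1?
the yellow star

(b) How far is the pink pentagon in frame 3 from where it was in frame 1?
1.2

The pink pentagon moved from (10.8, 13.5) to (10.8, 14.7), a distance of √(0.0² + 1.2²) ≈ 1.2.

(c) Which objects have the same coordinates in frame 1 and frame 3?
the yellow star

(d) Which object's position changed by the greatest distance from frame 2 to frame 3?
the purple star

(moved 5.9; next 5.2)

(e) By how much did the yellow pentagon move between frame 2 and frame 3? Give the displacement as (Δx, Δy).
(1.3, -3.3)

The yellow pentagon was at (9.2, 9.9) in frame 2 and (10.5, 6.6) in frame 3.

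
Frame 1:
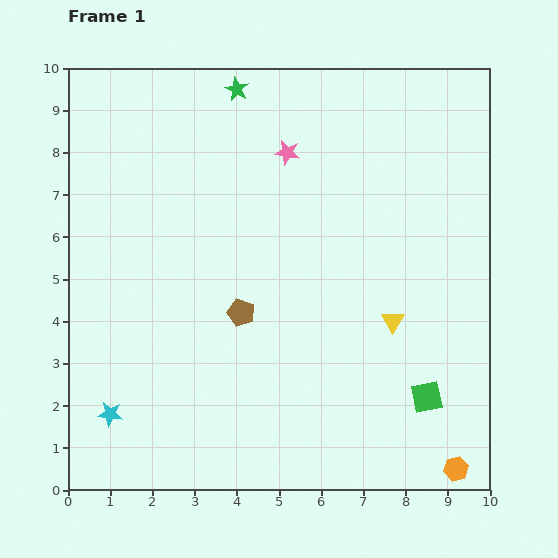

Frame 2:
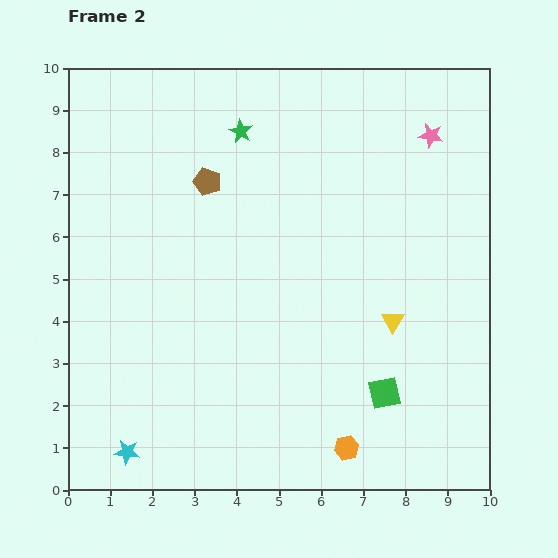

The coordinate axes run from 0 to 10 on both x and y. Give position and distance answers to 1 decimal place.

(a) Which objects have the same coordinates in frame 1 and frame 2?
the yellow triangle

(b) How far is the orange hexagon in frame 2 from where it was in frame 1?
2.6

The orange hexagon moved from (9.2, 0.5) to (6.6, 1.0), a distance of √(2.6² + 0.5²) ≈ 2.6.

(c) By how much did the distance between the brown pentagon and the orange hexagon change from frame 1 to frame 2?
+0.8

Distance in frame 1: 6.3. Distance in frame 2: 7.1.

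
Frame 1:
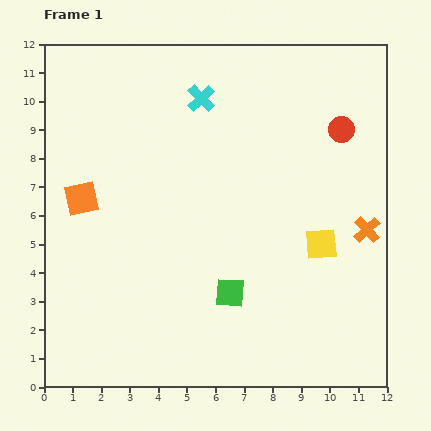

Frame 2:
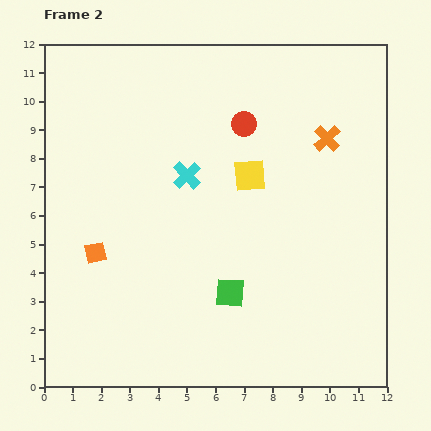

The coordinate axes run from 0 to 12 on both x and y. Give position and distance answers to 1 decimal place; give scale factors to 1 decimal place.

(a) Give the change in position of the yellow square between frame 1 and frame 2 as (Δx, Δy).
(-2.5, 2.4)

The yellow square was at (9.7, 5.0) in frame 1 and (7.2, 7.4) in frame 2.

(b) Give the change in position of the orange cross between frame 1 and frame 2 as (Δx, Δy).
(-1.4, 3.2)

The orange cross was at (11.3, 5.5) in frame 1 and (9.9, 8.7) in frame 2.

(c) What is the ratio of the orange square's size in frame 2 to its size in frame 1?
0.6×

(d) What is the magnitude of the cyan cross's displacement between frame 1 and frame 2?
2.7

The cyan cross moved from (5.5, 10.1) to (5.0, 7.4), a distance of √(0.5² + 2.7²) ≈ 2.7.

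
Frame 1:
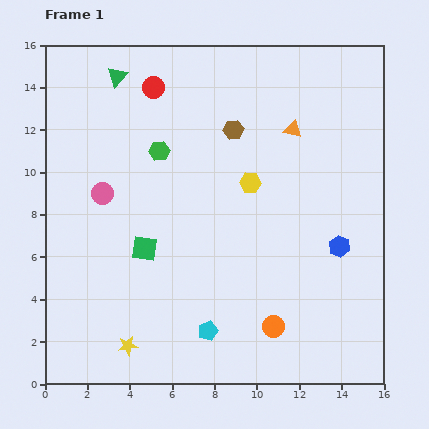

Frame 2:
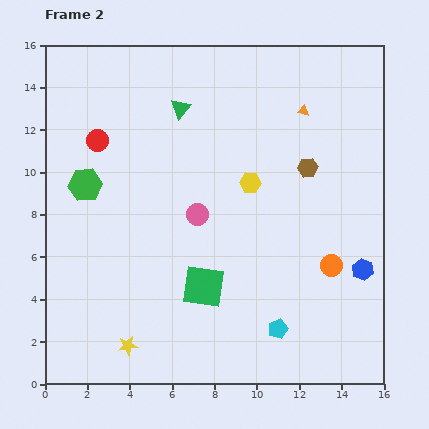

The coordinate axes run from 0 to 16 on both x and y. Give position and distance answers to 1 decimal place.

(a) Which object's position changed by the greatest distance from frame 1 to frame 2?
the pink circle

(moved 4.6; next 4.0)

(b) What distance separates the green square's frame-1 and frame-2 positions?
3.3

The green square moved from (4.7, 6.4) to (7.5, 4.6), a distance of √(2.8² + 1.8²) ≈ 3.3.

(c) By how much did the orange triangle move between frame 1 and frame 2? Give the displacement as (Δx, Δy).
(0.5, 0.9)

The orange triangle was at (11.7, 12.0) in frame 1 and (12.2, 12.9) in frame 2.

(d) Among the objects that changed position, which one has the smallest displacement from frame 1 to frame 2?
the orange triangle

(moved 1.0)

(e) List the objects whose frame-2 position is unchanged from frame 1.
the yellow star, the yellow hexagon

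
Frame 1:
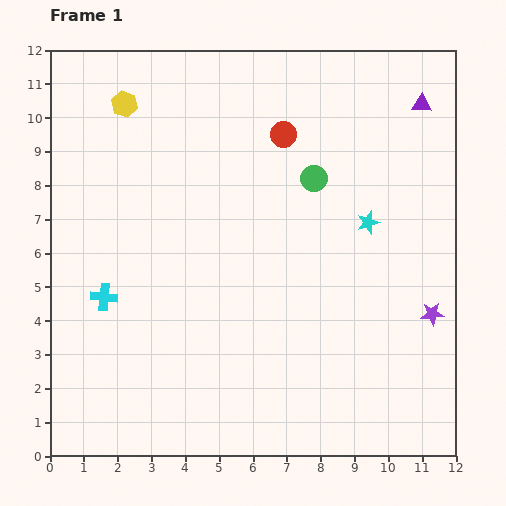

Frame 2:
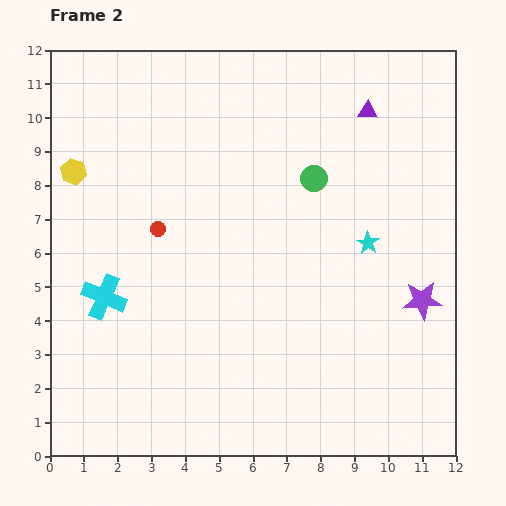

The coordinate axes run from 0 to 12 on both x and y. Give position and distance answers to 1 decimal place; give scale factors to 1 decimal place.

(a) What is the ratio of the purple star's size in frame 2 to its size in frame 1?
1.7×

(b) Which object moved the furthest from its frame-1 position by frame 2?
the red circle

(moved 4.6; next 2.5)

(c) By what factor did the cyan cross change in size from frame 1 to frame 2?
1.7×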